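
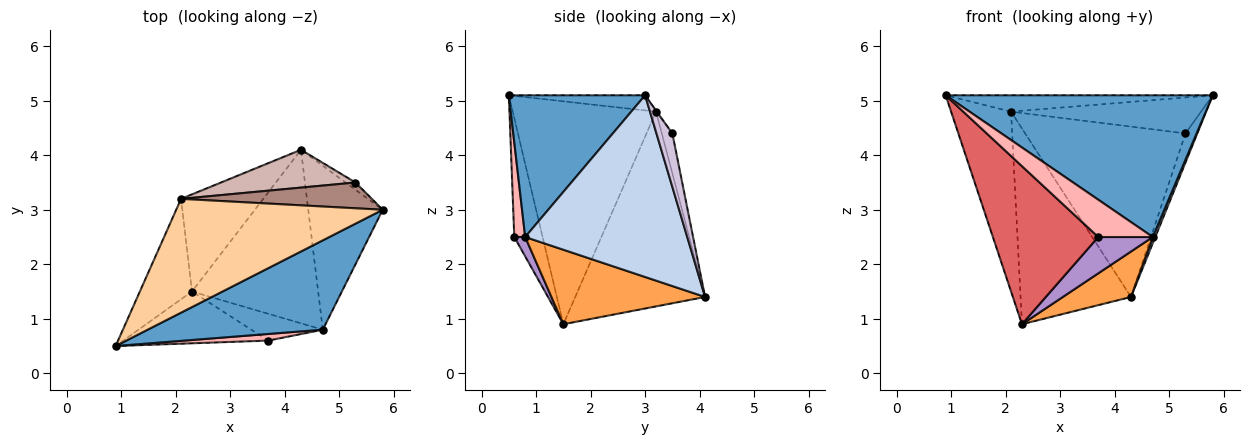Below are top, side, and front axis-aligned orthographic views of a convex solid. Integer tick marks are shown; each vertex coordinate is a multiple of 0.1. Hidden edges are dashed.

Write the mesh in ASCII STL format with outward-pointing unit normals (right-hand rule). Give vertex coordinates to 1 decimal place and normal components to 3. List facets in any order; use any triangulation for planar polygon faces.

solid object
 facet normal 0.396 -0.777 0.490
  outer loop
   vertex 4.7 0.8 2.5
   vertex 5.8 3.0 5.1
   vertex 0.9 0.5 5.1
  endloop
 endfacet
 facet normal 0.925 -0.014 -0.379
  outer loop
   vertex 4.7 0.8 2.5
   vertex 4.3 4.1 1.4
   vertex 5.8 3.0 5.1
  endloop
 endfacet
 facet normal 0.496 -0.220 -0.840
  outer loop
   vertex 4.7 0.8 2.5
   vertex 2.3 1.5 0.9
   vertex 4.3 4.1 1.4
  endloop
 endfacet
 facet normal -0.072 0.142 0.987
  outer loop
   vertex 2.1 3.2 4.8
   vertex 0.9 0.5 5.1
   vertex 5.8 3.0 5.1
  endloop
 endfacet
 facet normal -0.902 0.377 -0.211
  outer loop
   vertex 2.1 3.2 4.8
   vertex 2.3 1.5 0.9
   vertex 0.9 0.5 5.1
  endloop
 endfacet
 facet normal -0.725 0.617 -0.306
  outer loop
   vertex 2.1 3.2 4.8
   vertex 4.3 4.1 1.4
   vertex 2.3 1.5 0.9
  endloop
 endfacet
 facet normal -0.247 -0.921 -0.302
  outer loop
   vertex 3.7 0.6 2.5
   vertex 0.9 0.5 5.1
   vertex 2.3 1.5 0.9
  endloop
 endfacet
 facet normal 0.193 -0.966 0.171
  outer loop
   vertex 3.7 0.6 2.5
   vertex 4.7 0.8 2.5
   vertex 0.9 0.5 5.1
  endloop
 endfacet
 facet normal 0.159 -0.795 -0.586
  outer loop
   vertex 3.7 0.6 2.5
   vertex 2.3 1.5 0.9
   vertex 4.7 0.8 2.5
  endloop
 endfacet
 facet normal 0.795 0.589 -0.147
  outer loop
   vertex 5.3 3.5 4.4
   vertex 5.8 3.0 5.1
   vertex 4.3 4.1 1.4
  endloop
 endfacet
 facet normal -0.003 0.813 0.583
  outer loop
   vertex 5.3 3.5 4.4
   vertex 2.1 3.2 4.8
   vertex 5.8 3.0 5.1
  endloop
 endfacet
 facet normal -0.064 0.974 0.216
  outer loop
   vertex 5.3 3.5 4.4
   vertex 4.3 4.1 1.4
   vertex 2.1 3.2 4.8
  endloop
 endfacet
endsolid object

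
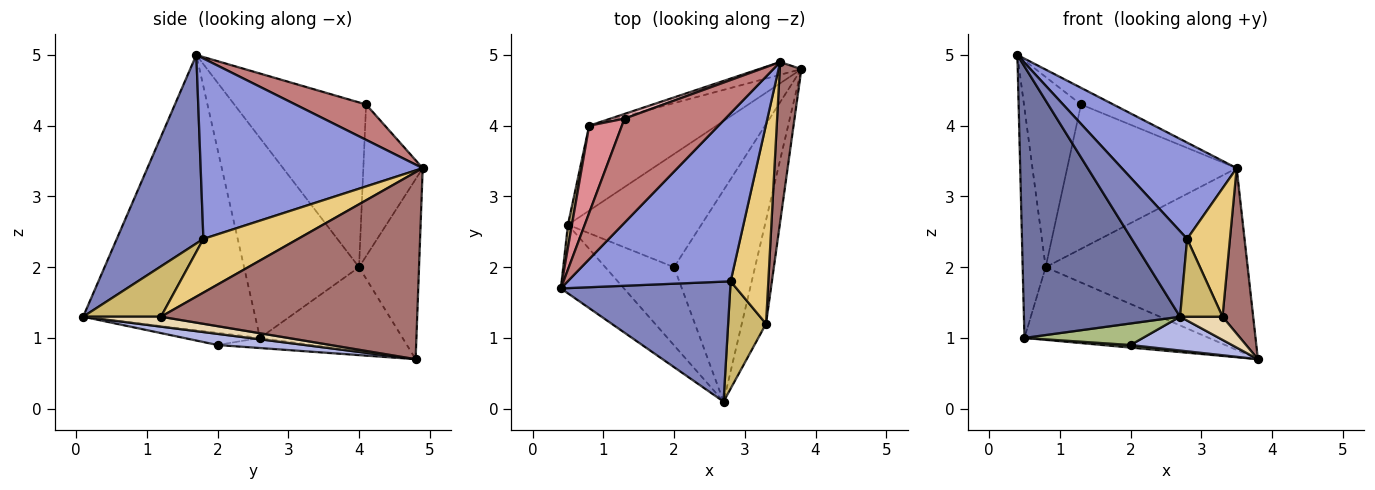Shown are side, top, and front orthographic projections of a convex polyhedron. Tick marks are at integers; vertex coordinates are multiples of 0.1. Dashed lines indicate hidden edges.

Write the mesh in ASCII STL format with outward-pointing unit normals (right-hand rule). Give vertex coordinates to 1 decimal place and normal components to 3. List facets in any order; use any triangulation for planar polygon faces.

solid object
 facet normal -0.730 -0.663 -0.167
  outer loop
   vertex 0.5 2.6 1.0
   vertex 2.7 0.1 1.3
   vertex 0.4 1.7 5.0
  endloop
 endfacet
 facet normal 0.672 -0.430 0.603
  outer loop
   vertex 2.8 1.8 2.4
   vertex 0.4 1.7 5.0
   vertex 2.7 0.1 1.3
  endloop
 endfacet
 facet normal 0.693 -0.358 0.626
  outer loop
   vertex 2.8 1.8 2.4
   vertex 3.5 4.9 3.4
   vertex 0.4 1.7 5.0
  endloop
 endfacet
 facet normal 0.135 -0.156 -0.978
  outer loop
   vertex 2.0 2.0 0.9
   vertex 3.8 4.8 0.7
   vertex 2.7 0.1 1.3
  endloop
 endfacet
 facet normal -0.076 -0.023 -0.997
  outer loop
   vertex 2.0 2.0 0.9
   vertex 0.5 2.6 1.0
   vertex 3.8 4.8 0.7
  endloop
 endfacet
 facet normal -0.168 -0.262 -0.950
  outer loop
   vertex 2.0 2.0 0.9
   vertex 2.7 0.1 1.3
   vertex 0.5 2.6 1.0
  endloop
 endfacet
 facet normal -0.284 0.956 -0.067
  outer loop
   vertex 0.8 4.0 2.0
   vertex 3.5 4.9 3.4
   vertex 3.8 4.8 0.7
  endloop
 endfacet
 facet normal -0.449 0.581 -0.679
  outer loop
   vertex 0.8 4.0 2.0
   vertex 3.8 4.8 0.7
   vertex 0.5 2.6 1.0
  endloop
 endfacet
 facet normal -0.980 0.196 0.020
  outer loop
   vertex 0.8 4.0 2.0
   vertex 0.5 2.6 1.0
   vertex 0.4 1.7 5.0
  endloop
 endfacet
 facet normal 0.733 -0.400 0.551
  outer loop
   vertex 3.3 1.2 1.3
   vertex 2.8 1.8 2.4
   vertex 2.7 0.1 1.3
  endloop
 endfacet
 facet normal 0.768 -0.347 0.538
  outer loop
   vertex 3.3 1.2 1.3
   vertex 3.5 4.9 3.4
   vertex 2.8 1.8 2.4
  endloop
 endfacet
 facet normal 0.371 -0.203 -0.906
  outer loop
   vertex 3.3 1.2 1.3
   vertex 2.7 0.1 1.3
   vertex 3.8 4.8 0.7
  endloop
 endfacet
 facet normal 0.986 -0.118 0.114
  outer loop
   vertex 3.3 1.2 1.3
   vertex 3.8 4.8 0.7
   vertex 3.5 4.9 3.4
  endloop
 endfacet
 facet normal 0.327 0.149 0.933
  outer loop
   vertex 1.3 4.1 4.3
   vertex 0.4 1.7 5.0
   vertex 3.5 4.9 3.4
  endloop
 endfacet
 facet normal -0.903 0.391 0.179
  outer loop
   vertex 1.3 4.1 4.3
   vertex 0.8 4.0 2.0
   vertex 0.4 1.7 5.0
  endloop
 endfacet
 facet normal -0.330 0.943 0.031
  outer loop
   vertex 1.3 4.1 4.3
   vertex 3.5 4.9 3.4
   vertex 0.8 4.0 2.0
  endloop
 endfacet
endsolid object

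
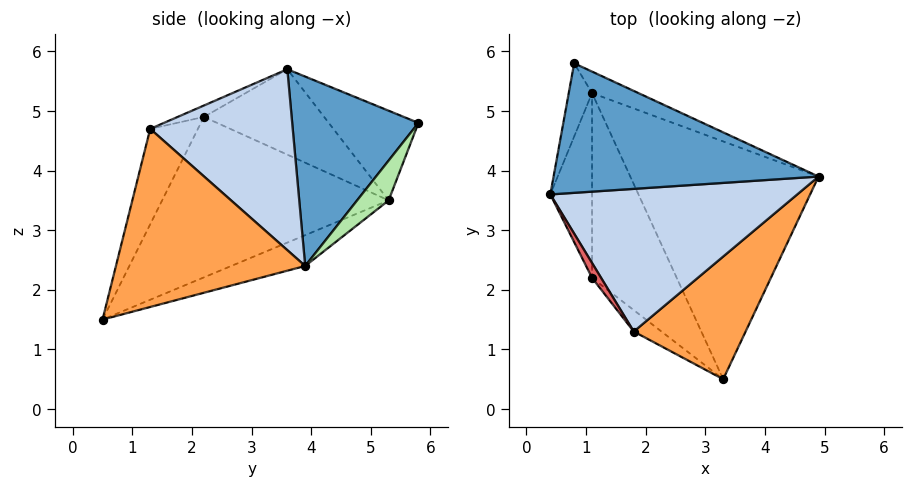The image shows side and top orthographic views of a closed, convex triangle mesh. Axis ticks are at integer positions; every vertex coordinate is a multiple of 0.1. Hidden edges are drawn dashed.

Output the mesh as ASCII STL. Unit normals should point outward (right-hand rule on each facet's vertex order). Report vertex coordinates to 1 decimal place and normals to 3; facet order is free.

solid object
 facet normal 0.567 0.221 0.793
  outer loop
   vertex 0.8 5.8 4.8
   vertex 0.4 3.6 5.7
   vertex 4.9 3.9 2.4
  endloop
 endfacet
 facet normal 0.591 0.009 0.807
  outer loop
   vertex 1.8 1.3 4.7
   vertex 4.9 3.9 2.4
   vertex 0.4 3.6 5.7
  endloop
 endfacet
 facet normal 0.745 -0.475 0.468
  outer loop
   vertex 1.8 1.3 4.7
   vertex 3.3 0.5 1.5
   vertex 4.9 3.9 2.4
  endloop
 endfacet
 facet normal -0.965 0.073 -0.251
  outer loop
   vertex 1.1 5.3 3.5
   vertex 0.4 3.6 5.7
   vertex 0.8 5.8 4.8
  endloop
 endfacet
 facet normal -0.153 0.320 -0.935
  outer loop
   vertex 1.1 5.3 3.5
   vertex 4.9 3.9 2.4
   vertex 3.3 0.5 1.5
  endloop
 endfacet
 facet normal 0.254 0.921 -0.296
  outer loop
   vertex 1.1 5.3 3.5
   vertex 0.8 5.8 4.8
   vertex 4.9 3.9 2.4
  endloop
 endfacet
 facet normal -0.627 -0.598 0.499
  outer loop
   vertex 1.1 2.2 4.9
   vertex 1.8 1.3 4.7
   vertex 0.4 3.6 5.7
  endloop
 endfacet
 facet normal -0.792 -0.565 -0.230
  outer loop
   vertex 1.1 2.2 4.9
   vertex 3.3 0.5 1.5
   vertex 1.8 1.3 4.7
  endloop
 endfacet
 facet normal -0.881 -0.195 -0.431
  outer loop
   vertex 1.1 2.2 4.9
   vertex 0.4 3.6 5.7
   vertex 1.1 5.3 3.5
  endloop
 endfacet
 facet normal -0.865 -0.206 -0.457
  outer loop
   vertex 1.1 2.2 4.9
   vertex 1.1 5.3 3.5
   vertex 3.3 0.5 1.5
  endloop
 endfacet
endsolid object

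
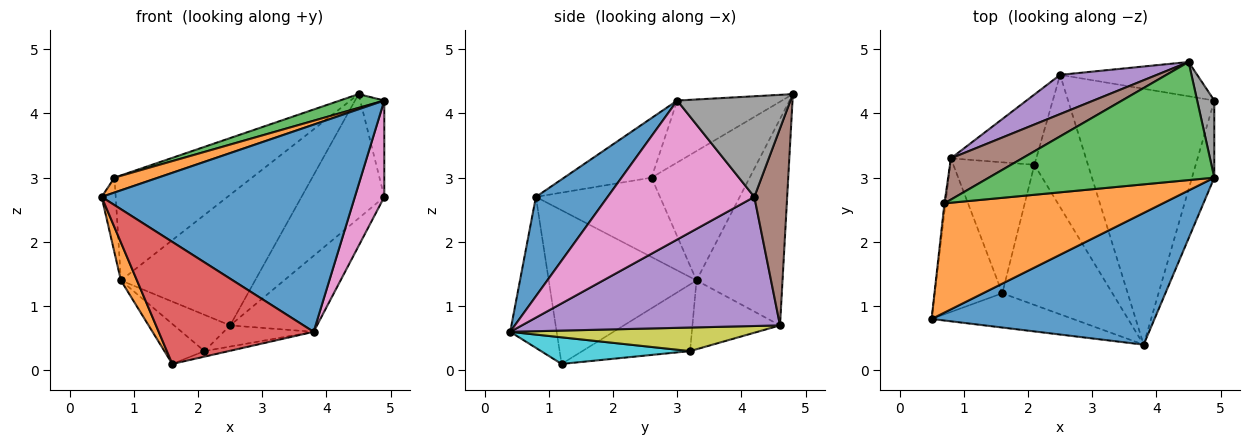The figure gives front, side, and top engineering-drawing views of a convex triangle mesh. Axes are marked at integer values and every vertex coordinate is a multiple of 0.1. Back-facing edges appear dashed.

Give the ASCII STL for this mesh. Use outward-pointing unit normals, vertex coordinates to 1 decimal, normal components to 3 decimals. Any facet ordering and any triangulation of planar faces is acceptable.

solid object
 facet normal 0.233 -0.821 0.522
  outer loop
   vertex 3.8 0.4 0.6
   vertex 4.9 3.0 4.2
   vertex 0.5 0.8 2.7
  endloop
 endfacet
 facet normal -0.261 -0.130 0.957
  outer loop
   vertex 0.7 2.6 3.0
   vertex 0.5 0.8 2.7
   vertex 4.9 3.0 4.2
  endloop
 endfacet
 facet normal -0.263 -0.112 0.958
  outer loop
   vertex 0.7 2.6 3.0
   vertex 4.9 3.0 4.2
   vertex 4.5 4.8 4.3
  endloop
 endfacet
 facet normal -0.277 -0.925 -0.260
  outer loop
   vertex 1.6 1.2 0.1
   vertex 3.8 0.4 0.6
   vertex 0.5 0.8 2.7
  endloop
 endfacet
 facet normal 0.646 0.217 -0.732
  outer loop
   vertex 4.9 4.2 2.7
   vertex 3.8 0.4 0.6
   vertex 2.5 4.6 0.7
  endloop
 endfacet
 facet normal 0.357 0.900 -0.248
  outer loop
   vertex 4.9 4.2 2.7
   vertex 2.5 4.6 0.7
   vertex 4.5 4.8 4.3
  endloop
 endfacet
 facet normal 0.969 -0.194 -0.156
  outer loop
   vertex 4.9 4.2 2.7
   vertex 4.9 3.0 4.2
   vertex 3.8 0.4 0.6
  endloop
 endfacet
 facet normal 0.965 0.205 0.164
  outer loop
   vertex 4.9 4.2 2.7
   vertex 4.5 4.8 4.3
   vertex 4.9 3.0 4.2
  endloop
 endfacet
 facet normal 0.398 0.145 -0.906
  outer loop
   vertex 2.1 3.2 0.3
   vertex 2.5 4.6 0.7
   vertex 3.8 0.4 0.6
  endloop
 endfacet
 facet normal 0.235 0.038 -0.971
  outer loop
   vertex 2.1 3.2 0.3
   vertex 3.8 0.4 0.6
   vertex 1.6 1.2 0.1
  endloop
 endfacet
 facet normal -0.994 0.113 -0.013
  outer loop
   vertex 0.8 3.3 1.4
   vertex 0.5 0.8 2.7
   vertex 0.7 2.6 3.0
  endloop
 endfacet
 facet normal -0.911 -0.099 -0.401
  outer loop
   vertex 0.8 3.3 1.4
   vertex 1.6 1.2 0.1
   vertex 0.5 0.8 2.7
  endloop
 endfacet
 facet normal -0.618 0.230 -0.752
  outer loop
   vertex 0.8 3.3 1.4
   vertex 2.1 3.2 0.3
   vertex 1.6 1.2 0.1
  endloop
 endfacet
 facet normal -0.582 0.373 -0.722
  outer loop
   vertex 0.8 3.3 1.4
   vertex 2.5 4.6 0.7
   vertex 2.1 3.2 0.3
  endloop
 endfacet
 facet normal -0.523 0.816 0.245
  outer loop
   vertex 0.8 3.3 1.4
   vertex 4.5 4.8 4.3
   vertex 2.5 4.6 0.7
  endloop
 endfacet
 facet normal -0.553 0.775 0.305
  outer loop
   vertex 0.8 3.3 1.4
   vertex 0.7 2.6 3.0
   vertex 4.5 4.8 4.3
  endloop
 endfacet
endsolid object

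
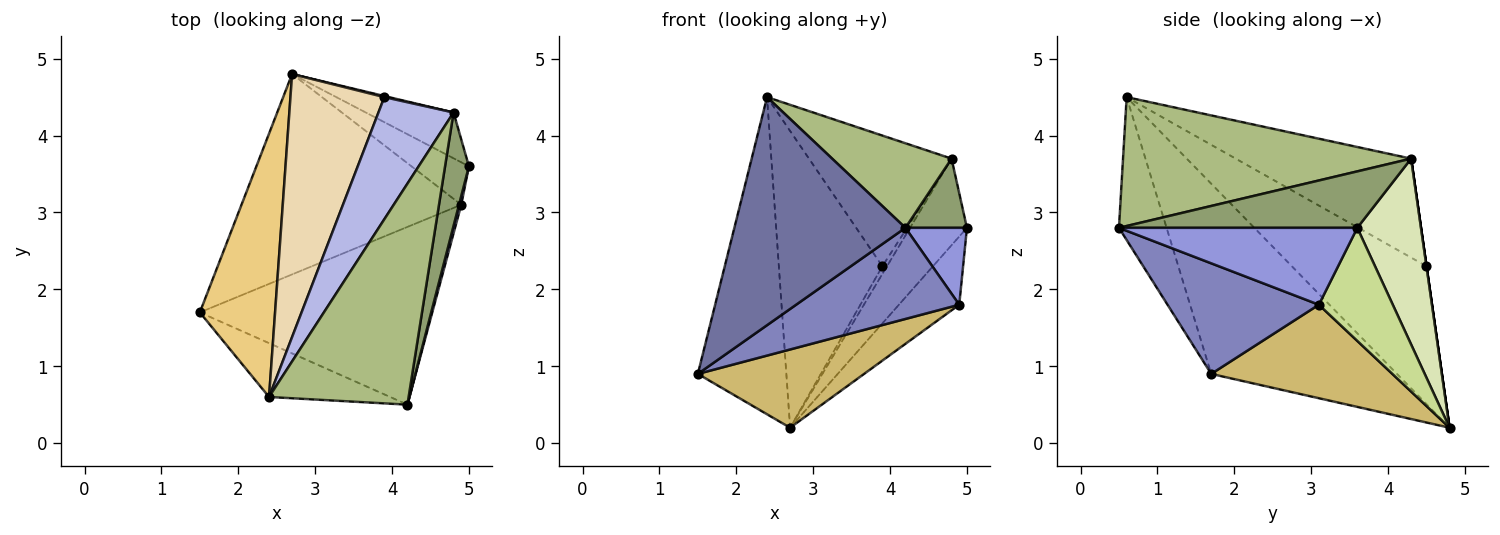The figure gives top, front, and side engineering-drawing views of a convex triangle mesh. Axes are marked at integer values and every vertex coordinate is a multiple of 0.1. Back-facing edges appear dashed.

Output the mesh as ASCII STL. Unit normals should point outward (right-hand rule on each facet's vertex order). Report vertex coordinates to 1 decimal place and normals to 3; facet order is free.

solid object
 facet normal -0.262 -0.939 -0.222
  outer loop
   vertex 2.4 0.6 4.5
   vertex 1.5 1.7 0.9
   vertex 4.2 0.5 2.8
  endloop
 endfacet
 facet normal 0.390 -0.420 -0.819
  outer loop
   vertex 4.9 3.1 1.8
   vertex 4.2 0.5 2.8
   vertex 1.5 1.7 0.9
  endloop
 endfacet
 facet normal 0.968 -0.250 0.028
  outer loop
   vertex 4.9 3.1 1.8
   vertex 5.0 3.6 2.8
   vertex 4.2 0.5 2.8
  endloop
 endfacet
 facet normal -0.669 0.543 0.507
  outer loop
   vertex 4.8 4.3 3.7
   vertex 3.9 4.5 2.3
   vertex 2.4 0.6 4.5
  endloop
 endfacet
 facet normal 0.896 -0.231 0.379
  outer loop
   vertex 4.8 4.3 3.7
   vertex 4.2 0.5 2.8
   vertex 5.0 3.6 2.8
  endloop
 endfacet
 facet normal 0.653 -0.271 0.707
  outer loop
   vertex 4.8 4.3 3.7
   vertex 2.4 0.6 4.5
   vertex 4.2 0.5 2.8
  endloop
 endfacet
 facet normal 0.721 0.588 -0.366
  outer loop
   vertex 2.7 4.8 0.2
   vertex 5.0 3.6 2.8
   vertex 4.9 3.1 1.8
  endloop
 endfacet
 facet normal 0.703 0.628 -0.332
  outer loop
   vertex 2.7 4.8 0.2
   vertex 4.8 4.3 3.7
   vertex 5.0 3.6 2.8
  endloop
 endfacet
 facet normal 0.000 0.990 0.141
  outer loop
   vertex 2.7 4.8 0.2
   vertex 3.9 4.5 2.3
   vertex 4.8 4.3 3.7
  endloop
 endfacet
 facet normal 0.368 -0.338 -0.866
  outer loop
   vertex 2.7 4.8 0.2
   vertex 4.9 3.1 1.8
   vertex 1.5 1.7 0.9
  endloop
 endfacet
 facet normal -0.850 0.405 0.336
  outer loop
   vertex 2.7 4.8 0.2
   vertex 1.5 1.7 0.9
   vertex 2.4 0.6 4.5
  endloop
 endfacet
 facet normal -0.698 0.536 0.475
  outer loop
   vertex 2.7 4.8 0.2
   vertex 2.4 0.6 4.5
   vertex 3.9 4.5 2.3
  endloop
 endfacet
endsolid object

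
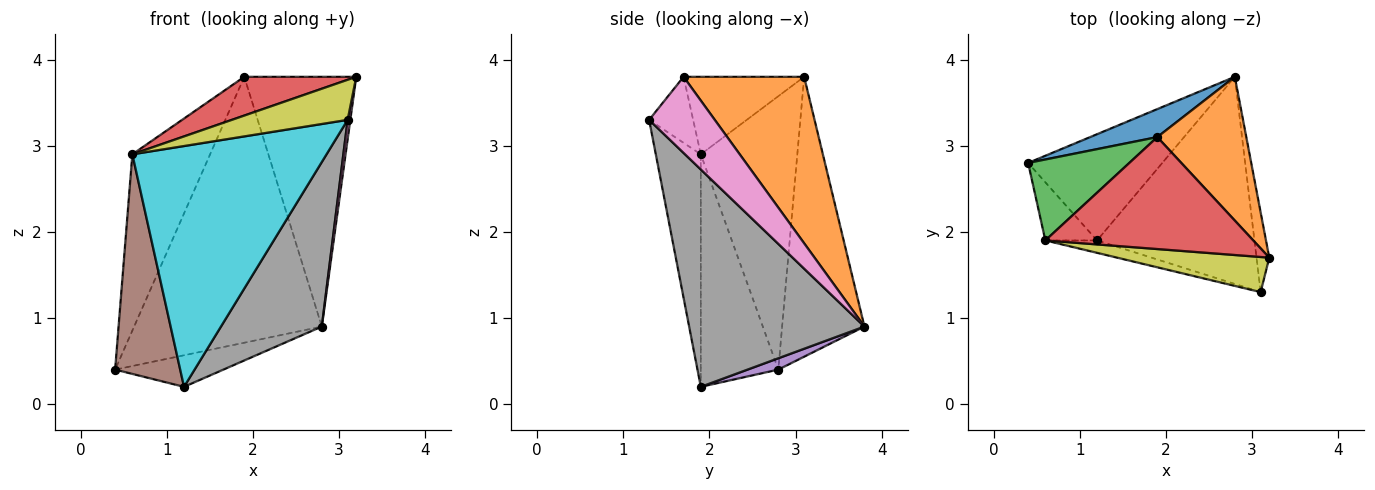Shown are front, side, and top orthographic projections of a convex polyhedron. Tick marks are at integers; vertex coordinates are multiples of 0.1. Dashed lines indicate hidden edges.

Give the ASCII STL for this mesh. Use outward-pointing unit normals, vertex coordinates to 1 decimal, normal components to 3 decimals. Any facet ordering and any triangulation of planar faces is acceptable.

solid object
 facet normal -0.400 0.912 0.096
  outer loop
   vertex 1.9 3.1 3.8
   vertex 2.8 3.8 0.9
   vertex 0.4 2.8 0.4
  endloop
 endfacet
 facet normal 0.682 0.634 0.365
  outer loop
   vertex 1.9 3.1 3.8
   vertex 3.2 1.7 3.8
   vertex 2.8 3.8 0.9
  endloop
 endfacet
 facet normal -0.748 0.603 0.277
  outer loop
   vertex 0.6 1.9 2.9
   vertex 1.9 3.1 3.8
   vertex 0.4 2.8 0.4
  endloop
 endfacet
 facet normal -0.332 -0.309 0.891
  outer loop
   vertex 0.6 1.9 2.9
   vertex 3.2 1.7 3.8
   vertex 1.9 3.1 3.8
  endloop
 endfacet
 facet normal 0.081 0.284 -0.955
  outer loop
   vertex 1.2 1.9 0.2
   vertex 0.4 2.8 0.4
   vertex 2.8 3.8 0.9
  endloop
 endfacet
 facet normal -0.755 -0.634 -0.168
  outer loop
   vertex 1.2 1.9 0.2
   vertex 0.6 1.9 2.9
   vertex 0.4 2.8 0.4
  endloop
 endfacet
 facet normal 0.985 -0.040 -0.165
  outer loop
   vertex 3.1 1.3 3.3
   vertex 2.8 3.8 0.9
   vertex 3.2 1.7 3.8
  endloop
 endfacet
 facet normal 0.734 -0.422 -0.532
  outer loop
   vertex 3.1 1.3 3.3
   vertex 1.2 1.9 0.2
   vertex 2.8 3.8 0.9
  endloop
 endfacet
 facet normal -0.275 -0.723 0.634
  outer loop
   vertex 3.1 1.3 3.3
   vertex 3.2 1.7 3.8
   vertex 0.6 1.9 2.9
  endloop
 endfacet
 facet normal -0.225 -0.973 -0.050
  outer loop
   vertex 3.1 1.3 3.3
   vertex 0.6 1.9 2.9
   vertex 1.2 1.9 0.2
  endloop
 endfacet
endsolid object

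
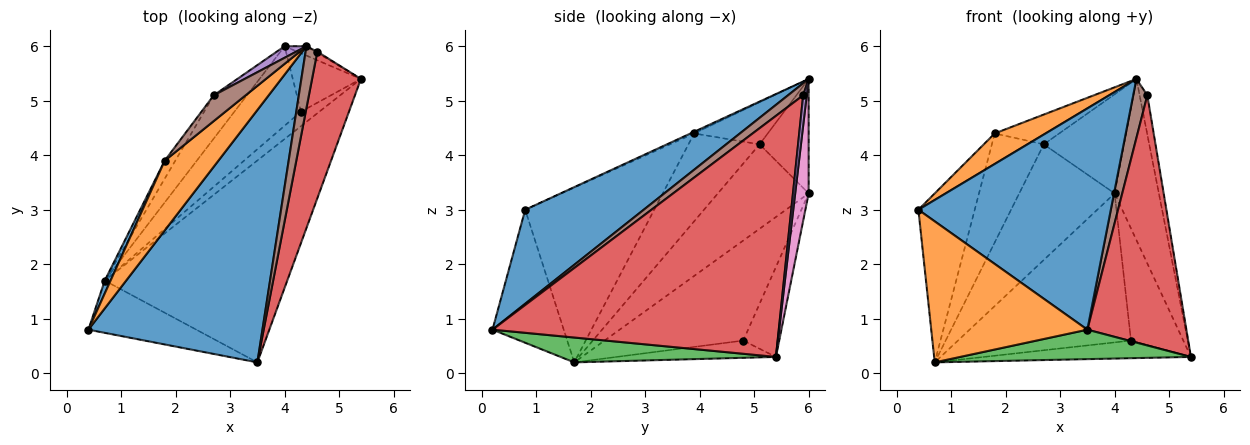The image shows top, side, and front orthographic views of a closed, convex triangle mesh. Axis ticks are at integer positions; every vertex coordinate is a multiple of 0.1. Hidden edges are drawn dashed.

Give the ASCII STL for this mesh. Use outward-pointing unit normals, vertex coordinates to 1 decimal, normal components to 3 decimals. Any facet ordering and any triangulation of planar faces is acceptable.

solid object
 facet normal 0.376 -0.611 0.697
  outer loop
   vertex 4.4 6.0 5.4
   vertex 0.4 0.8 3.0
   vertex 3.5 0.2 0.8
  endloop
 endfacet
 facet normal -0.393 -0.862 -0.319
  outer loop
   vertex 0.7 1.7 0.2
   vertex 3.5 0.2 0.8
   vertex 0.4 0.8 3.0
  endloop
 endfacet
 facet normal 0.133 -0.143 -0.981
  outer loop
   vertex 0.7 1.7 0.2
   vertex 5.4 5.4 0.3
   vertex 3.5 0.2 0.8
  endloop
 endfacet
 facet normal 0.928 -0.321 0.188
  outer loop
   vertex 4.6 5.9 5.1
   vertex 3.5 0.2 0.8
   vertex 5.4 5.4 0.3
  endloop
 endfacet
 facet normal 0.417 0.909 -0.025
  outer loop
   vertex 4.6 5.9 5.1
   vertex 5.4 5.4 0.3
   vertex 4.4 6.0 5.4
  endloop
 endfacet
 facet normal 0.596 -0.554 0.582
  outer loop
   vertex 4.6 5.9 5.1
   vertex 4.4 6.0 5.4
   vertex 3.5 0.2 0.8
  endloop
 endfacet
 facet normal 0.291 0.955 -0.055
  outer loop
   vertex 4.0 6.0 3.3
   vertex 4.4 6.0 5.4
   vertex 5.4 5.4 0.3
  endloop
 endfacet
 facet normal -0.511 0.664 -0.546
  outer loop
   vertex 4.3 4.8 0.6
   vertex 5.4 5.4 0.3
   vertex 0.7 1.7 0.2
  endloop
 endfacet
 facet normal -0.521 0.757 -0.394
  outer loop
   vertex 4.3 4.8 0.6
   vertex 4.0 6.0 3.3
   vertex 5.4 5.4 0.3
  endloop
 endfacet
 facet normal -0.578 0.720 -0.384
  outer loop
   vertex 4.3 4.8 0.6
   vertex 0.7 1.7 0.2
   vertex 4.0 6.0 3.3
  endloop
 endfacet
 facet normal -0.916 0.400 0.030
  outer loop
   vertex 1.8 3.9 4.4
   vertex 0.7 1.7 0.2
   vertex 0.4 0.8 3.0
  endloop
 endfacet
 facet normal -0.029 -0.401 0.916
  outer loop
   vertex 1.8 3.9 4.4
   vertex 0.4 0.8 3.0
   vertex 4.4 6.0 5.4
  endloop
 endfacet
 facet normal -0.665 0.699 -0.262
  outer loop
   vertex 2.7 5.1 4.2
   vertex 4.0 6.0 3.3
   vertex 0.7 1.7 0.2
  endloop
 endfacet
 facet normal -0.804 0.587 -0.097
  outer loop
   vertex 2.7 5.1 4.2
   vertex 0.7 1.7 0.2
   vertex 1.8 3.9 4.4
  endloop
 endfacet
 facet normal -0.519 0.849 0.099
  outer loop
   vertex 2.7 5.1 4.2
   vertex 4.4 6.0 5.4
   vertex 4.0 6.0 3.3
  endloop
 endfacet
 facet normal -0.653 0.572 0.496
  outer loop
   vertex 2.7 5.1 4.2
   vertex 1.8 3.9 4.4
   vertex 4.4 6.0 5.4
  endloop
 endfacet
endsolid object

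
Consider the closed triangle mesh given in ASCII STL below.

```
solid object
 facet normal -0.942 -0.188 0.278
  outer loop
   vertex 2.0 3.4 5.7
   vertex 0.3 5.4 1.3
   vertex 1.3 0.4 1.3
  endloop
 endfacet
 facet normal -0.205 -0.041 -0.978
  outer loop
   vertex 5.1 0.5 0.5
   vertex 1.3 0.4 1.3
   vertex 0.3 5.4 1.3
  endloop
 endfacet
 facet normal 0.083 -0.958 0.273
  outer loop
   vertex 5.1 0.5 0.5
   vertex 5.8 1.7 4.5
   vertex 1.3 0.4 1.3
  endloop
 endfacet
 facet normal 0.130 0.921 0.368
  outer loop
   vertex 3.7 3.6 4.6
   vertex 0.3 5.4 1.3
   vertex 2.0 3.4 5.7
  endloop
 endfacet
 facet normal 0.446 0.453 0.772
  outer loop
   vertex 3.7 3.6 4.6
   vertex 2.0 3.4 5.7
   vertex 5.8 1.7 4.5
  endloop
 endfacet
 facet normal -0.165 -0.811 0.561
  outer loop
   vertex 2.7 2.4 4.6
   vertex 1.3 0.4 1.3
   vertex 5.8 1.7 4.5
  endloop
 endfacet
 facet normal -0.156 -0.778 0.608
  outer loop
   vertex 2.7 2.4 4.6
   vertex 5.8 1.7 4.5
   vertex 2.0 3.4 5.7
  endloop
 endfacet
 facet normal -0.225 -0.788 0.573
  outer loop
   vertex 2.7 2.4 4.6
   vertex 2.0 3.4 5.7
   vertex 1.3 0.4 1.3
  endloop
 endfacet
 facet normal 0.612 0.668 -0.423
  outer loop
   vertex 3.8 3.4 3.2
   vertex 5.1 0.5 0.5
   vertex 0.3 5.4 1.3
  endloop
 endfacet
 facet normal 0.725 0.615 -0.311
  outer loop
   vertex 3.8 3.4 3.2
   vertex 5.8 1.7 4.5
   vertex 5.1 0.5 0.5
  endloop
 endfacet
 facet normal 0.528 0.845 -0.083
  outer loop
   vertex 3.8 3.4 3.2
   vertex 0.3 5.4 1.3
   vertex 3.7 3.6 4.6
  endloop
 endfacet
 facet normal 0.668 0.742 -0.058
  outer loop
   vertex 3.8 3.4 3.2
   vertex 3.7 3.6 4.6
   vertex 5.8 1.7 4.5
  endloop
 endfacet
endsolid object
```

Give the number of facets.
12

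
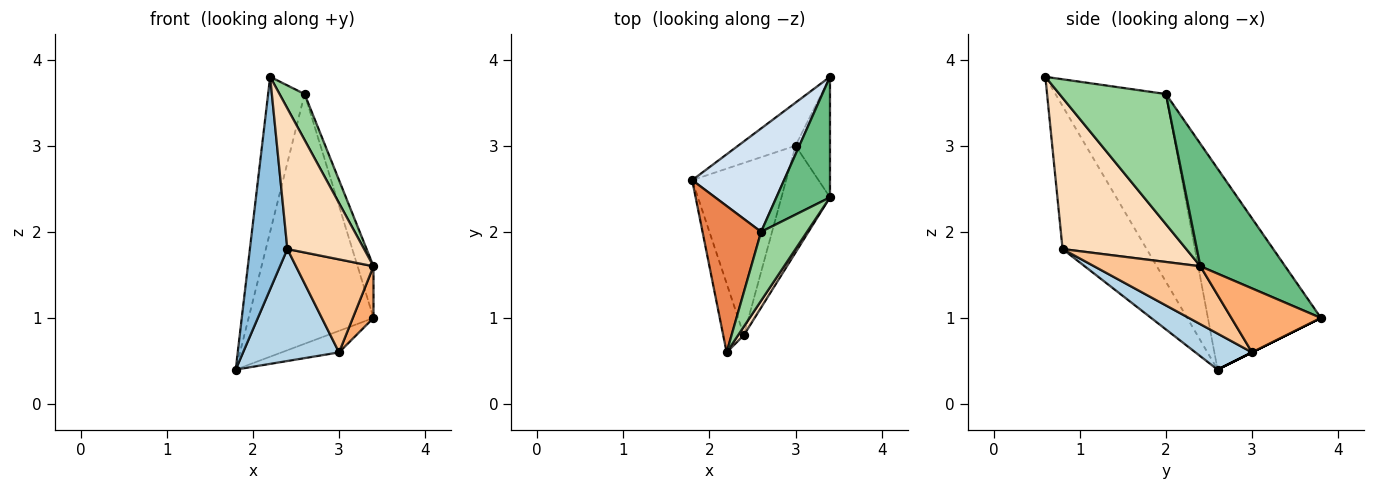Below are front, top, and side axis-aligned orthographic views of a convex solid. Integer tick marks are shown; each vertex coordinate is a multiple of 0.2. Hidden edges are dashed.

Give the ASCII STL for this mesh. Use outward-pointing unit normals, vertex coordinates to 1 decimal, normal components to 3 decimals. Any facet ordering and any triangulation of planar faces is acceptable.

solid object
 facet normal 0.000 0.447 -0.894
  outer loop
   vertex 3.0 3.0 0.6
   vertex 1.8 2.6 0.4
   vertex 3.4 3.8 1.0
  endloop
 endfacet
 facet normal -0.905 -0.404 -0.131
  outer loop
   vertex 2.4 0.8 1.8
   vertex 2.2 0.6 3.8
   vertex 1.8 2.6 0.4
  endloop
 endfacet
 facet normal 0.306 -0.519 -0.798
  outer loop
   vertex 2.4 0.8 1.8
   vertex 1.8 2.6 0.4
   vertex 3.0 3.0 0.6
  endloop
 endfacet
 facet normal -0.642 0.709 0.293
  outer loop
   vertex 2.6 2.0 3.6
   vertex 3.4 3.8 1.0
   vertex 1.8 2.6 0.4
  endloop
 endfacet
 facet normal -0.910 0.301 0.284
  outer loop
   vertex 2.6 2.0 3.6
   vertex 1.8 2.6 0.4
   vertex 2.2 0.6 3.8
  endloop
 endfacet
 facet normal 0.863 -0.199 -0.465
  outer loop
   vertex 3.4 2.4 1.6
   vertex 3.0 3.0 0.6
   vertex 3.4 3.8 1.0
  endloop
 endfacet
 facet normal 0.669 -0.488 -0.560
  outer loop
   vertex 3.4 2.4 1.6
   vertex 2.4 0.8 1.8
   vertex 3.0 3.0 0.6
  endloop
 endfacet
 facet normal 0.849 -0.527 0.032
  outer loop
   vertex 3.4 2.4 1.6
   vertex 2.2 0.6 3.8
   vertex 2.4 0.8 1.8
  endloop
 endfacet
 facet normal 0.903 0.169 0.395
  outer loop
   vertex 3.4 2.4 1.6
   vertex 3.4 3.8 1.0
   vertex 2.6 2.0 3.6
  endloop
 endfacet
 facet normal 0.921 -0.217 0.325
  outer loop
   vertex 3.4 2.4 1.6
   vertex 2.6 2.0 3.6
   vertex 2.2 0.6 3.8
  endloop
 endfacet
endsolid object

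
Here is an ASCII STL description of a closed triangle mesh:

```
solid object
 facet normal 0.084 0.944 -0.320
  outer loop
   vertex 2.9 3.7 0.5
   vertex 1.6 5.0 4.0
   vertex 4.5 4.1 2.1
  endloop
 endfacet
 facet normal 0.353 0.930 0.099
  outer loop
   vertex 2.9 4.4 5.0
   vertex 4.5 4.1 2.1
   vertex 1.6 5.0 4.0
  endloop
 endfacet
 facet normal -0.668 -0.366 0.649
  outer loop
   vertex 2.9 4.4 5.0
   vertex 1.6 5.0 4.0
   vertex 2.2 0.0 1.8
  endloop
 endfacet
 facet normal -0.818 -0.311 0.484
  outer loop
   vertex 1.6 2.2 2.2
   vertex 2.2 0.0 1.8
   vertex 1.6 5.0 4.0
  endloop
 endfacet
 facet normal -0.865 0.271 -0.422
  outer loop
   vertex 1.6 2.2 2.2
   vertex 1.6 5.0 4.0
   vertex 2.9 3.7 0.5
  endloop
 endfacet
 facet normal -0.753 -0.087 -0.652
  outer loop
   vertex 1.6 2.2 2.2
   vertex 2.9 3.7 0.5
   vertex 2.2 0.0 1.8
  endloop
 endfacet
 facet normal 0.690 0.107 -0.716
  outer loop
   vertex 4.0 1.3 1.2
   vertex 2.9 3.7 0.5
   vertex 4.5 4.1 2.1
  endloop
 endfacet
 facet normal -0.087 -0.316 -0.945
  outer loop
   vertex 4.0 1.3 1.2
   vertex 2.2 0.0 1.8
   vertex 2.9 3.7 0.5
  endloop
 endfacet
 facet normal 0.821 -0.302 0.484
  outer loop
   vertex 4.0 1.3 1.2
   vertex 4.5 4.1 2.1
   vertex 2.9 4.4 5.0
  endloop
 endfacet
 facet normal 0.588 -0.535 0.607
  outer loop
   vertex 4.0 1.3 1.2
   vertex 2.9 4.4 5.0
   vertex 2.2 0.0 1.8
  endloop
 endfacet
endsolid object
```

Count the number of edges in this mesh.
15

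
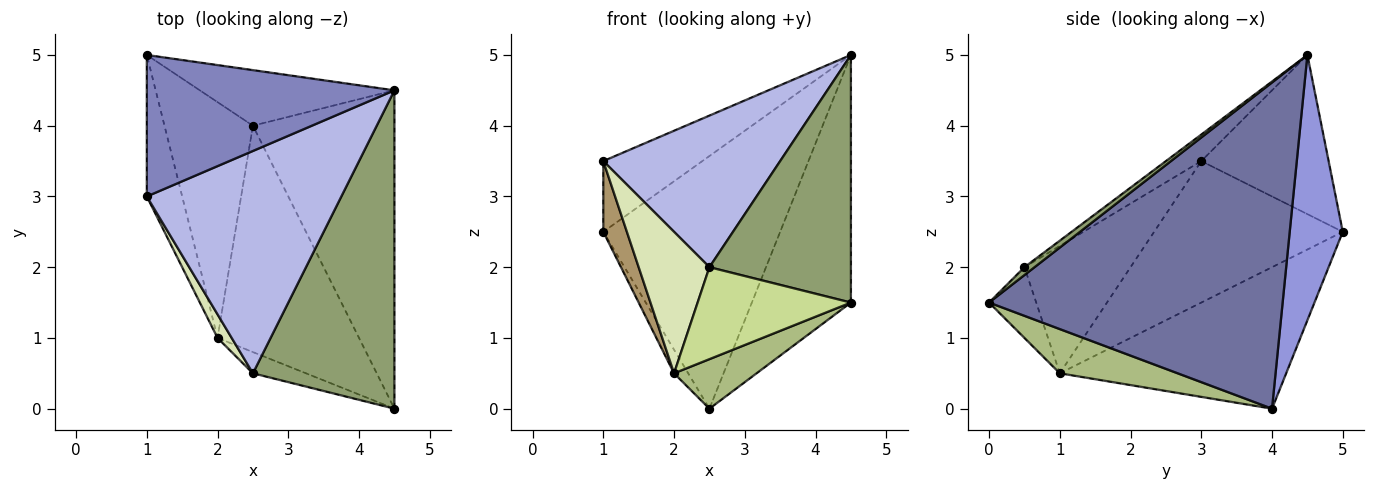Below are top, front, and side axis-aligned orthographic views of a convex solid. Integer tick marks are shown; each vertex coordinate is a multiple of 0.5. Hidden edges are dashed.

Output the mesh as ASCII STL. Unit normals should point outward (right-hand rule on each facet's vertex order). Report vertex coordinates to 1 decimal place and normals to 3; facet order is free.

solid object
 facet normal 0.876 0.296 -0.380
  outer loop
   vertex 2.5 4.0 0.0
   vertex 4.5 4.5 5.0
   vertex 4.5 0.0 1.5
  endloop
 endfacet
 facet normal -0.498 0.388 0.775
  outer loop
   vertex 1.0 5.0 2.5
   vertex 1.0 3.0 3.5
   vertex 4.5 4.5 5.0
  endloop
 endfacet
 facet normal 0.281 0.937 -0.206
  outer loop
   vertex 1.0 5.0 2.5
   vertex 4.5 4.5 5.0
   vertex 2.5 4.0 0.0
  endloop
 endfacet
 facet normal -0.112 -0.560 0.821
  outer loop
   vertex 2.5 0.5 2.0
   vertex 4.5 4.5 5.0
   vertex 1.0 3.0 3.5
  endloop
 endfacet
 facet normal 0.044 -0.613 0.789
  outer loop
   vertex 2.5 0.5 2.0
   vertex 4.5 0.0 1.5
   vertex 4.5 4.5 5.0
  endloop
 endfacet
 facet normal 0.292 -0.204 -0.934
  outer loop
   vertex 2.0 1.0 0.5
   vertex 2.5 4.0 0.0
   vertex 4.5 0.0 1.5
  endloop
 endfacet
 facet normal -0.287 -0.933 -0.215
  outer loop
   vertex 2.0 1.0 0.5
   vertex 4.5 0.0 1.5
   vertex 2.5 0.5 2.0
  endloop
 endfacet
 facet normal -0.829 -0.552 0.092
  outer loop
   vertex 2.0 1.0 0.5
   vertex 2.5 0.5 2.0
   vertex 1.0 3.0 3.5
  endloop
 endfacet
 facet normal -0.963 -0.120 -0.241
  outer loop
   vertex 2.0 1.0 0.5
   vertex 1.0 3.0 3.5
   vertex 1.0 5.0 2.5
  endloop
 endfacet
 facet normal -0.847 0.053 -0.529
  outer loop
   vertex 2.0 1.0 0.5
   vertex 1.0 5.0 2.5
   vertex 2.5 4.0 0.0
  endloop
 endfacet
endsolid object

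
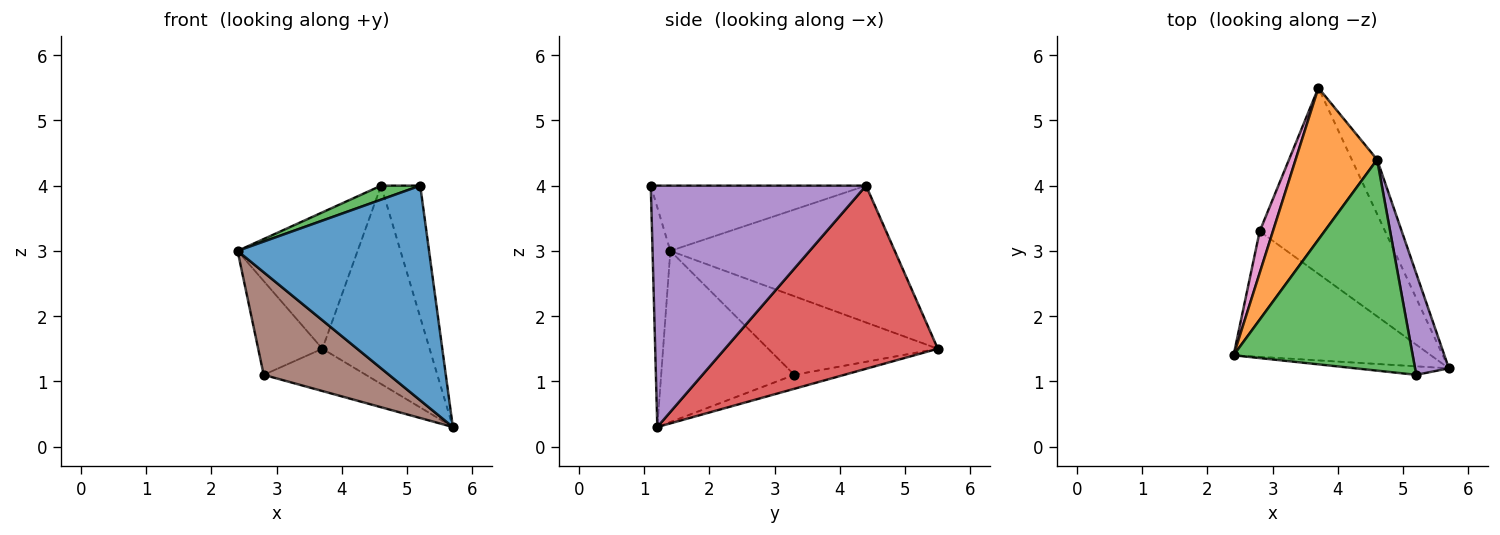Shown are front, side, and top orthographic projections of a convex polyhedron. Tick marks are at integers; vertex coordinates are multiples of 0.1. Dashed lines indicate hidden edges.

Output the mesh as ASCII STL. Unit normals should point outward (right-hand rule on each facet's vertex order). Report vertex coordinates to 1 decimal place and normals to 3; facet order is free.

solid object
 facet normal -0.093 -0.995 -0.039
  outer loop
   vertex 5.2 1.1 4.0
   vertex 2.4 1.4 3.0
   vertex 5.7 1.2 0.3
  endloop
 endfacet
 facet normal -0.781 0.418 0.465
  outer loop
   vertex 4.6 4.4 4.0
   vertex 3.7 5.5 1.5
   vertex 2.4 1.4 3.0
  endloop
 endfacet
 facet normal -0.342 -0.062 0.938
  outer loop
   vertex 4.6 4.4 4.0
   vertex 2.4 1.4 3.0
   vertex 5.2 1.1 4.0
  endloop
 endfacet
 facet normal 0.886 0.446 -0.123
  outer loop
   vertex 4.6 4.4 4.0
   vertex 5.7 1.2 0.3
   vertex 3.7 5.5 1.5
  endloop
 endfacet
 facet normal 0.975 0.177 0.137
  outer loop
   vertex 4.6 4.4 4.0
   vertex 5.2 1.1 4.0
   vertex 5.7 1.2 0.3
  endloop
 endfacet
 facet normal -0.558 -0.525 -0.643
  outer loop
   vertex 2.8 3.3 1.1
   vertex 5.7 1.2 0.3
   vertex 2.4 1.4 3.0
  endloop
 endfacet
 facet normal -0.924 0.350 0.155
  outer loop
   vertex 2.8 3.3 1.1
   vertex 2.4 1.4 3.0
   vertex 3.7 5.5 1.5
  endloop
 endfacet
 facet normal -0.108 0.220 -0.969
  outer loop
   vertex 2.8 3.3 1.1
   vertex 3.7 5.5 1.5
   vertex 5.7 1.2 0.3
  endloop
 endfacet
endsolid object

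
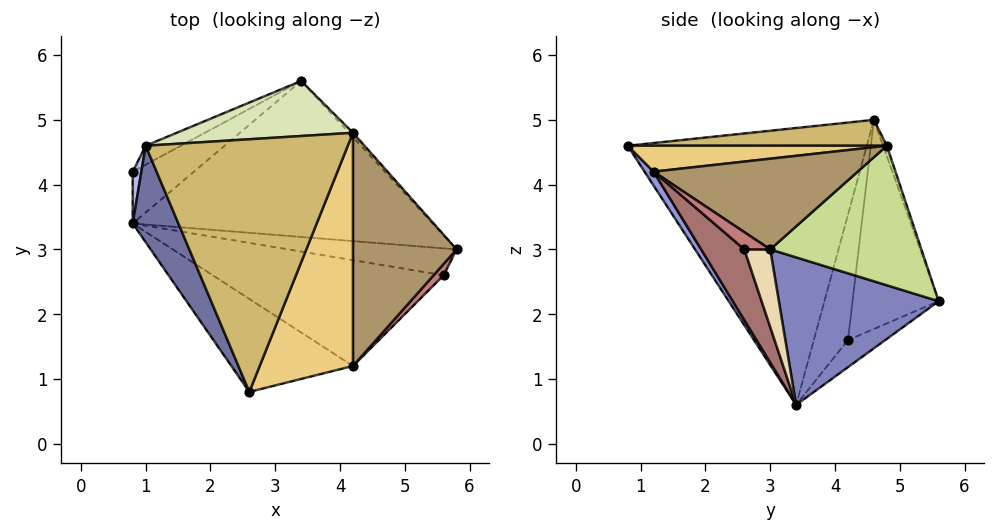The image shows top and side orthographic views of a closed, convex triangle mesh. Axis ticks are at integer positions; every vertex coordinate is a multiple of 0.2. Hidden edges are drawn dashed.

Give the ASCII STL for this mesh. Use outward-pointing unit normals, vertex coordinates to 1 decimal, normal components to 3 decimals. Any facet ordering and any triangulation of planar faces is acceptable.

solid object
 facet normal -0.906 -0.397 0.149
  outer loop
   vertex 1.0 4.6 5.0
   vertex 0.8 3.4 0.6
   vertex 2.6 0.8 4.6
  endloop
 endfacet
 facet normal 0.437 0.130 -0.890
  outer loop
   vertex 3.4 5.6 2.2
   vertex 5.8 3.0 3.0
   vertex 0.8 3.4 0.6
  endloop
 endfacet
 facet normal 0.065 -0.823 -0.564
  outer loop
   vertex 4.2 1.2 4.2
   vertex 2.6 0.8 4.6
   vertex 0.8 3.4 0.6
  endloop
 endfacet
 facet normal -0.994 -0.086 0.069
  outer loop
   vertex 0.8 4.2 1.6
   vertex 0.8 3.4 0.6
   vertex 1.0 4.6 5.0
  endloop
 endfacet
 facet normal -0.266 0.753 -0.602
  outer loop
   vertex 0.8 4.2 1.6
   vertex 3.4 5.6 2.2
   vertex 0.8 3.4 0.6
  endloop
 endfacet
 facet normal -0.459 0.885 -0.077
  outer loop
   vertex 0.8 4.2 1.6
   vertex 1.0 4.6 5.0
   vertex 3.4 5.6 2.2
  endloop
 endfacet
 facet normal 0.738 0.675 -0.021
  outer loop
   vertex 4.2 4.8 4.6
   vertex 5.8 3.0 3.0
   vertex 3.4 5.6 2.2
  endloop
 endfacet
 facet normal -0.019 0.947 0.322
  outer loop
   vertex 4.2 4.8 4.6
   vertex 3.4 5.6 2.2
   vertex 1.0 4.6 5.0
  endloop
 endfacet
 facet normal 0.656 -0.083 0.750
  outer loop
   vertex 4.2 4.8 4.6
   vertex 4.2 1.2 4.2
   vertex 5.8 3.0 3.0
  endloop
 endfacet
 facet normal 0.127 -0.051 0.991
  outer loop
   vertex 4.2 4.8 4.6
   vertex 1.0 4.6 5.0
   vertex 2.6 0.8 4.6
  endloop
 endfacet
 facet normal 0.266 -0.106 0.958
  outer loop
   vertex 4.2 4.8 4.6
   vertex 2.6 0.8 4.6
   vertex 4.2 1.2 4.2
  endloop
 endfacet
 facet normal 0.410 -0.205 -0.889
  outer loop
   vertex 5.6 2.6 3.0
   vertex 0.8 3.4 0.6
   vertex 5.8 3.0 3.0
  endloop
 endfacet
 facet normal 0.196 -0.744 -0.639
  outer loop
   vertex 5.6 2.6 3.0
   vertex 4.2 1.2 4.2
   vertex 0.8 3.4 0.6
  endloop
 endfacet
 facet normal 0.793 -0.396 0.463
  outer loop
   vertex 5.6 2.6 3.0
   vertex 5.8 3.0 3.0
   vertex 4.2 1.2 4.2
  endloop
 endfacet
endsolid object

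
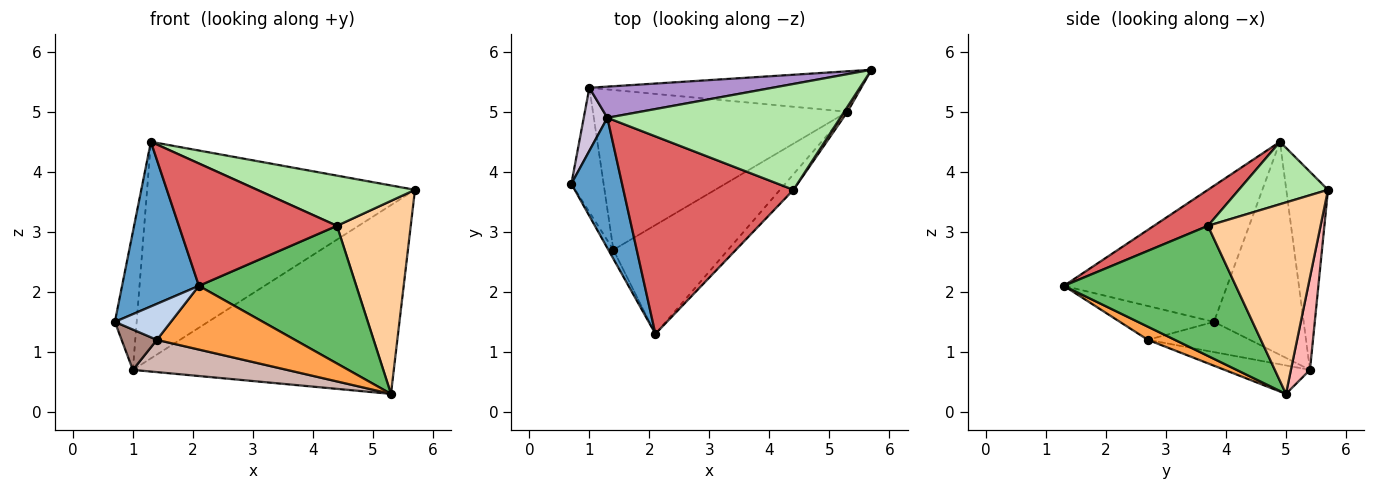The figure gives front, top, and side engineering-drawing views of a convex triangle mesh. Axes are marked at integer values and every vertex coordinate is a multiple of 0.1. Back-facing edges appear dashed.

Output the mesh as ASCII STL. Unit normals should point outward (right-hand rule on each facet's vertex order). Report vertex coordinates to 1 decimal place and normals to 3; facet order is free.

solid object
 facet normal -0.857 -0.403 0.319
  outer loop
   vertex 1.3 4.9 4.5
   vertex 0.7 3.8 1.5
   vertex 2.1 1.3 2.1
  endloop
 endfacet
 facet normal -0.852 -0.508 -0.127
  outer loop
   vertex 1.4 2.7 1.2
   vertex 2.1 1.3 2.1
   vertex 0.7 3.8 1.5
  endloop
 endfacet
 facet normal 0.098 -0.503 -0.859
  outer loop
   vertex 1.4 2.7 1.2
   vertex 5.3 5.0 0.3
   vertex 2.1 1.3 2.1
  endloop
 endfacet
 facet normal 0.836 -0.548 0.014
  outer loop
   vertex 4.4 3.7 3.1
   vertex 5.3 5.0 0.3
   vertex 5.7 5.7 3.7
  endloop
 endfacet
 facet normal 0.736 -0.673 -0.076
  outer loop
   vertex 4.4 3.7 3.1
   vertex 2.1 1.3 2.1
   vertex 5.3 5.0 0.3
  endloop
 endfacet
 facet normal 0.235 -0.416 0.878
  outer loop
   vertex 4.4 3.7 3.1
   vertex 5.7 5.7 3.7
   vertex 1.3 4.9 4.5
  endloop
 endfacet
 facet normal 0.177 -0.518 0.837
  outer loop
   vertex 4.4 3.7 3.1
   vertex 1.3 4.9 4.5
   vertex 2.1 1.3 2.1
  endloop
 endfacet
 facet normal 0.071 0.975 -0.209
  outer loop
   vertex 1.0 5.4 0.7
   vertex 5.7 5.7 3.7
   vertex 5.3 5.0 0.3
  endloop
 endfacet
 facet normal -0.152 0.978 0.141
  outer loop
   vertex 1.0 5.4 0.7
   vertex 1.3 4.9 4.5
   vertex 5.7 5.7 3.7
  endloop
 endfacet
 facet normal -0.966 0.235 0.107
  outer loop
   vertex 1.0 5.4 0.7
   vertex 0.7 3.8 1.5
   vertex 1.3 4.9 4.5
  endloop
 endfacet
 facet normal -0.666 -0.230 -0.710
  outer loop
   vertex 1.0 5.4 0.7
   vertex 1.4 2.7 1.2
   vertex 0.7 3.8 1.5
  endloop
 endfacet
 facet normal -0.109 -0.197 -0.974
  outer loop
   vertex 1.0 5.4 0.7
   vertex 5.3 5.0 0.3
   vertex 1.4 2.7 1.2
  endloop
 endfacet
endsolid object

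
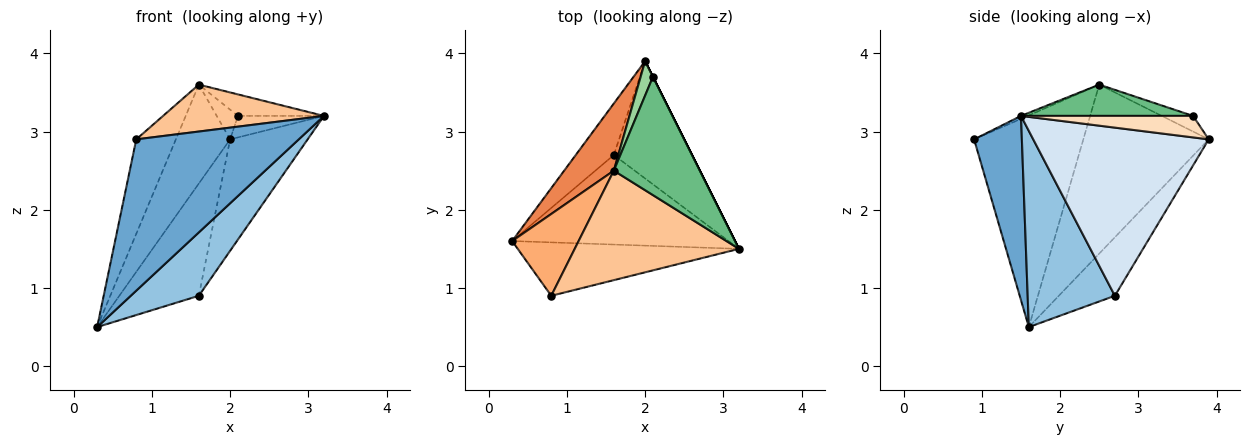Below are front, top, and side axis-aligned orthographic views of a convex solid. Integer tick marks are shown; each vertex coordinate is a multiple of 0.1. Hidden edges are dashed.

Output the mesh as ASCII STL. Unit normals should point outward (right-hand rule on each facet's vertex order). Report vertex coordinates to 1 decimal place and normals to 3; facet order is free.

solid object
 facet normal 0.267 -0.909 -0.321
  outer loop
   vertex 0.8 0.9 2.9
   vertex 0.3 1.6 0.5
   vertex 3.2 1.5 3.2
  endloop
 endfacet
 facet normal 0.595 -0.464 -0.656
  outer loop
   vertex 1.6 2.7 0.9
   vertex 3.2 1.5 3.2
   vertex 0.3 1.6 0.5
  endloop
 endfacet
 facet normal -0.539 0.765 -0.351
  outer loop
   vertex 1.6 2.7 0.9
   vertex 0.3 1.6 0.5
   vertex 2.0 3.9 2.9
  endloop
 endfacet
 facet normal 0.842 0.372 -0.391
  outer loop
   vertex 1.6 2.7 0.9
   vertex 2.0 3.9 2.9
   vertex 3.2 1.5 3.2
  endloop
 endfacet
 facet normal -0.886 0.383 0.260
  outer loop
   vertex 1.6 2.5 3.6
   vertex 2.0 3.9 2.9
   vertex 0.3 1.6 0.5
  endloop
 endfacet
 facet normal -0.902 0.327 0.283
  outer loop
   vertex 1.6 2.5 3.6
   vertex 0.3 1.6 0.5
   vertex 0.8 0.9 2.9
  endloop
 endfacet
 facet normal -0.016 -0.394 0.919
  outer loop
   vertex 1.6 2.5 3.6
   vertex 0.8 0.9 2.9
   vertex 3.2 1.5 3.2
  endloop
 endfacet
 facet normal 0.894 0.447 0.000
  outer loop
   vertex 2.1 3.7 3.2
   vertex 3.2 1.5 3.2
   vertex 2.0 3.9 2.9
  endloop
 endfacet
 facet normal 0.337 0.168 0.926
  outer loop
   vertex 2.1 3.7 3.2
   vertex 1.6 2.5 3.6
   vertex 3.2 1.5 3.2
  endloop
 endfacet
 facet normal -0.694 0.471 0.545
  outer loop
   vertex 2.1 3.7 3.2
   vertex 2.0 3.9 2.9
   vertex 1.6 2.5 3.6
  endloop
 endfacet
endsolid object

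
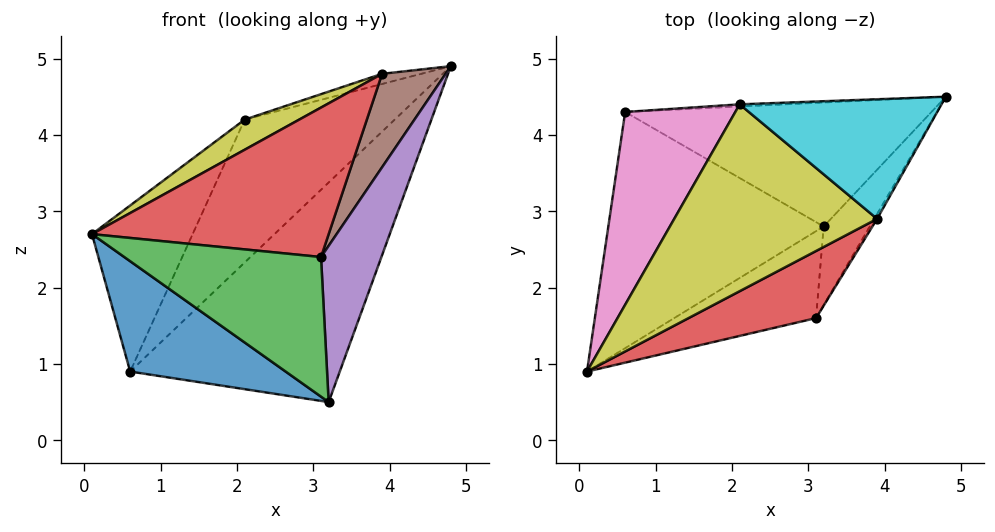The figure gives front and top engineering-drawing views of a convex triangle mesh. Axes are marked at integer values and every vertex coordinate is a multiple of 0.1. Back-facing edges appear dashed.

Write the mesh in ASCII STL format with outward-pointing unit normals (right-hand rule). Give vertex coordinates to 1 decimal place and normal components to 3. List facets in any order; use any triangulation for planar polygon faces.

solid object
 facet normal -0.358 -0.395 -0.846
  outer loop
   vertex 0.6 4.3 0.9
   vertex 3.2 2.8 0.5
   vertex 0.1 0.9 2.7
  endloop
 endfacet
 facet normal 0.393 0.801 -0.452
  outer loop
   vertex 0.6 4.3 0.9
   vertex 4.8 4.5 4.9
   vertex 3.2 2.8 0.5
  endloop
 endfacet
 facet normal 0.144 -0.840 -0.523
  outer loop
   vertex 3.1 1.6 2.4
   vertex 0.1 0.9 2.7
   vertex 3.2 2.8 0.5
  endloop
 endfacet
 facet normal 0.246 -0.884 0.397
  outer loop
   vertex 3.1 1.6 2.4
   vertex 3.9 2.9 4.8
   vertex 0.1 0.9 2.7
  endloop
 endfacet
 facet normal 0.909 -0.372 -0.187
  outer loop
   vertex 3.1 1.6 2.4
   vertex 3.2 2.8 0.5
   vertex 4.8 4.5 4.9
  endloop
 endfacet
 facet normal 0.872 -0.489 -0.026
  outer loop
   vertex 3.1 1.6 2.4
   vertex 4.8 4.5 4.9
   vertex 3.9 2.9 4.8
  endloop
 endfacet
 facet normal -0.863 0.329 0.382
  outer loop
   vertex 2.1 4.4 4.2
   vertex 0.6 4.3 0.9
   vertex 0.1 0.9 2.7
  endloop
 endfacet
 facet normal -0.033 0.999 -0.015
  outer loop
   vertex 2.1 4.4 4.2
   vertex 4.8 4.5 4.9
   vertex 0.6 4.3 0.9
  endloop
 endfacet
 facet normal -0.419 -0.145 0.896
  outer loop
   vertex 2.1 4.4 4.2
   vertex 0.1 0.9 2.7
   vertex 3.9 2.9 4.8
  endloop
 endfacet
 facet normal -0.253 0.082 0.964
  outer loop
   vertex 2.1 4.4 4.2
   vertex 3.9 2.9 4.8
   vertex 4.8 4.5 4.9
  endloop
 endfacet
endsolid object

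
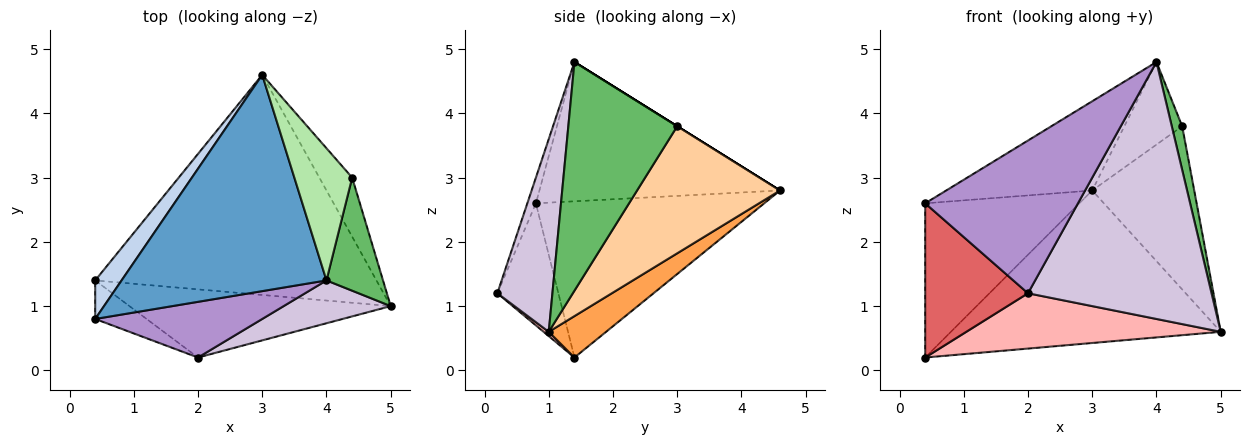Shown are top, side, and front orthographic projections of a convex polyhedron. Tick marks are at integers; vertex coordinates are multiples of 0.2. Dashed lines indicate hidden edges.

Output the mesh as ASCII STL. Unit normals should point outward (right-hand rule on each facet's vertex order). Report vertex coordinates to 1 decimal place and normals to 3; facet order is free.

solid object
 facet normal -0.532 0.323 0.783
  outer loop
   vertex 4.0 1.4 4.8
   vertex 3.0 4.6 2.8
   vertex 0.4 0.8 2.6
  endloop
 endfacet
 facet normal -0.821 0.554 0.139
  outer loop
   vertex 0.4 1.4 0.2
   vertex 0.4 0.8 2.6
   vertex 3.0 4.6 2.8
  endloop
 endfacet
 facet normal 0.120 0.565 -0.816
  outer loop
   vertex 0.4 1.4 0.2
   vertex 3.0 4.6 2.8
   vertex 5.0 1.0 0.6
  endloop
 endfacet
 facet normal 0.797 0.568 -0.206
  outer loop
   vertex 4.4 3.0 3.8
   vertex 5.0 1.0 0.6
   vertex 3.0 4.6 2.8
  endloop
 endfacet
 facet normal 0.967 -0.092 0.239
  outer loop
   vertex 4.4 3.0 3.8
   vertex 4.0 1.4 4.8
   vertex 5.0 1.0 0.6
  endloop
 endfacet
 facet normal 0.000 0.530 0.848
  outer loop
   vertex 4.4 3.0 3.8
   vertex 3.0 4.6 2.8
   vertex 4.0 1.4 4.8
  endloop
 endfacet
 facet normal -0.499 -0.841 -0.210
  outer loop
   vertex 2.0 0.2 1.2
   vertex 0.4 0.8 2.6
   vertex 0.4 1.4 0.2
  endloop
 endfacet
 facet normal 0.013 -0.630 -0.776
  outer loop
   vertex 2.0 0.2 1.2
   vertex 0.4 1.4 0.2
   vertex 5.0 1.0 0.6
  endloop
 endfacet
 facet normal -0.053 -0.938 0.342
  outer loop
   vertex 2.0 0.2 1.2
   vertex 4.0 1.4 4.8
   vertex 0.4 0.8 2.6
  endloop
 endfacet
 facet normal 0.284 -0.946 0.158
  outer loop
   vertex 2.0 0.2 1.2
   vertex 5.0 1.0 0.6
   vertex 4.0 1.4 4.8
  endloop
 endfacet
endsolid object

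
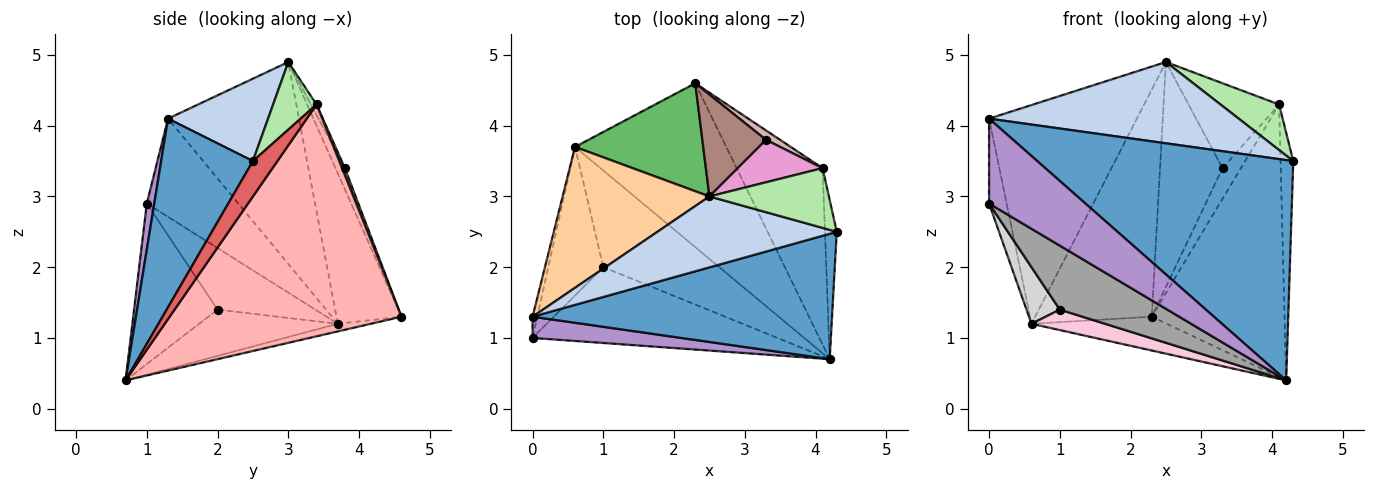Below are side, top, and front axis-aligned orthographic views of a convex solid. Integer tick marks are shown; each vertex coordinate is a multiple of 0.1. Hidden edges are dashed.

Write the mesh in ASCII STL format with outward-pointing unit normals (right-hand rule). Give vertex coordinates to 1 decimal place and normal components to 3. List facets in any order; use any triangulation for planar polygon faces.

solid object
 facet normal 0.297 -0.830 0.472
  outer loop
   vertex 4.2 0.7 0.4
   vertex 4.3 2.5 3.5
   vertex 0.0 1.3 4.1
  endloop
 endfacet
 facet normal 0.289 -0.721 0.629
  outer loop
   vertex 2.5 3.0 4.9
   vertex 0.0 1.3 4.1
   vertex 4.3 2.5 3.5
  endloop
 endfacet
 facet normal -0.049 0.202 -0.978
  outer loop
   vertex 0.6 3.7 1.2
   vertex 2.3 4.6 1.3
   vertex 4.2 0.7 0.4
  endloop
 endfacet
 facet normal -0.597 0.674 0.434
  outer loop
   vertex 0.6 3.7 1.2
   vertex 0.0 1.3 4.1
   vertex 2.5 3.0 4.9
  endloop
 endfacet
 facet normal -0.450 0.807 0.384
  outer loop
   vertex 0.6 3.7 1.2
   vertex 2.5 3.0 4.9
   vertex 2.3 4.6 1.3
  endloop
 endfacet
 facet normal 0.410 -0.553 0.725
  outer loop
   vertex 4.1 3.4 4.3
   vertex 2.5 3.0 4.9
   vertex 4.3 2.5 3.5
  endloop
 endfacet
 facet normal 0.851 0.441 -0.284
  outer loop
   vertex 4.1 3.4 4.3
   vertex 4.3 2.5 3.5
   vertex 4.2 0.7 0.4
  endloop
 endfacet
 facet normal 0.826 0.473 -0.306
  outer loop
   vertex 4.1 3.4 4.3
   vertex 4.2 0.7 0.4
   vertex 2.3 4.6 1.3
  endloop
 endfacet
 facet normal 0.075 -0.967 0.242
  outer loop
   vertex 0.0 1.0 2.9
   vertex 4.2 0.7 0.4
   vertex 0.0 1.3 4.1
  endloop
 endfacet
 facet normal -0.981 0.188 -0.047
  outer loop
   vertex 0.0 1.0 2.9
   vertex 0.0 1.3 4.1
   vertex 0.6 3.7 1.2
  endloop
 endfacet
 facet normal -0.136 0.902 0.409
  outer loop
   vertex 3.3 3.8 3.4
   vertex 2.3 4.6 1.3
   vertex 2.5 3.0 4.9
  endloop
 endfacet
 facet normal 0.145 0.946 0.291
  outer loop
   vertex 3.3 3.8 3.4
   vertex 4.1 3.4 4.3
   vertex 2.3 4.6 1.3
  endloop
 endfacet
 facet normal -0.056 0.893 0.447
  outer loop
   vertex 3.3 3.8 3.4
   vertex 2.5 3.0 4.9
   vertex 4.1 3.4 4.3
  endloop
 endfacet
 facet normal -0.363 -0.193 -0.912
  outer loop
   vertex 1.0 2.0 1.4
   vertex 0.6 3.7 1.2
   vertex 4.2 0.7 0.4
  endloop
 endfacet
 facet normal -0.448 -0.577 -0.683
  outer loop
   vertex 1.0 2.0 1.4
   vertex 4.2 0.7 0.4
   vertex 0.0 1.0 2.9
  endloop
 endfacet
 facet normal -0.723 -0.246 -0.646
  outer loop
   vertex 1.0 2.0 1.4
   vertex 0.0 1.0 2.9
   vertex 0.6 3.7 1.2
  endloop
 endfacet
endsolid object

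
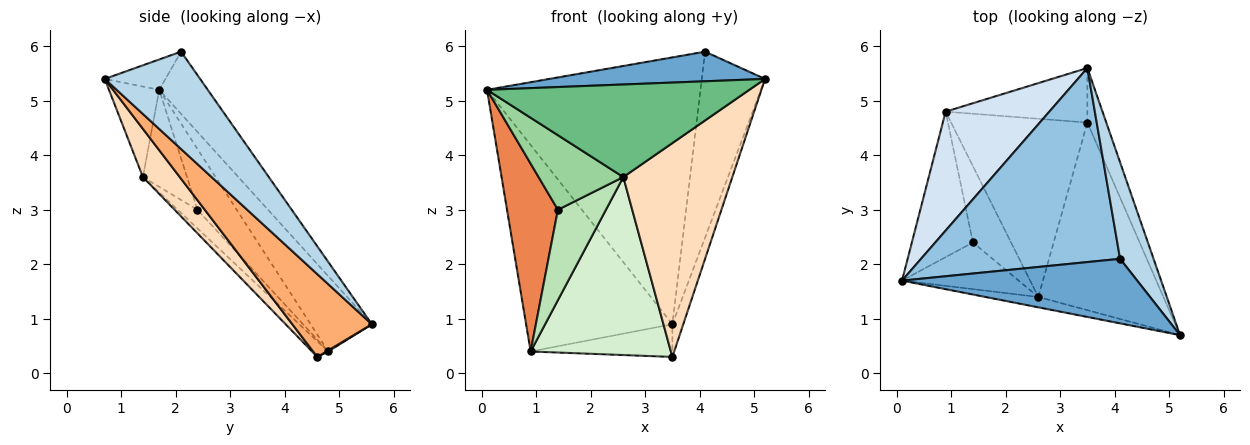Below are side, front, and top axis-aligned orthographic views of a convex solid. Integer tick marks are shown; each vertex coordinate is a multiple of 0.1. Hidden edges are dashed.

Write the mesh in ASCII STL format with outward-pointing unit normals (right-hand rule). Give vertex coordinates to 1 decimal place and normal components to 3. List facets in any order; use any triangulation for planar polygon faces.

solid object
 facet normal -0.117 -0.414 0.903
  outer loop
   vertex 4.1 2.1 5.9
   vertex 0.1 1.7 5.2
   vertex 5.2 0.7 5.4
  endloop
 endfacet
 facet normal -0.181 0.795 0.578
  outer loop
   vertex 4.1 2.1 5.9
   vertex 3.5 5.6 0.9
   vertex 0.1 1.7 5.2
  endloop
 endfacet
 facet normal 0.801 0.531 0.276
  outer loop
   vertex 4.1 2.1 5.9
   vertex 5.2 0.7 5.4
   vertex 3.5 5.6 0.9
  endloop
 endfacet
 facet normal -0.341 0.815 0.469
  outer loop
   vertex 0.9 4.8 0.4
   vertex 0.1 1.7 5.2
   vertex 3.5 5.6 0.9
  endloop
 endfacet
 facet normal -0.521 -0.675 -0.523
  outer loop
   vertex 1.4 2.4 3.0
   vertex 0.1 1.7 5.2
   vertex 0.9 4.8 0.4
  endloop
 endfacet
 facet normal 0.966 0.132 -0.221
  outer loop
   vertex 3.5 4.6 0.3
   vertex 3.5 5.6 0.9
   vertex 5.2 0.7 5.4
  endloop
 endfacet
 facet normal 0.007 0.514 -0.857
  outer loop
   vertex 3.5 4.6 0.3
   vertex 0.9 4.8 0.4
   vertex 3.5 5.6 0.9
  endloop
 endfacet
 facet normal 0.246 -0.728 -0.639
  outer loop
   vertex 2.6 1.4 3.6
   vertex 3.5 4.6 0.3
   vertex 5.2 0.7 5.4
  endloop
 endfacet
 facet normal -0.187 -0.976 -0.109
  outer loop
   vertex 2.6 1.4 3.6
   vertex 5.2 0.7 5.4
   vertex 0.1 1.7 5.2
  endloop
 endfacet
 facet normal -0.404 -0.776 -0.485
  outer loop
   vertex 2.6 1.4 3.6
   vertex 0.1 1.7 5.2
   vertex 1.4 2.4 3.0
  endloop
 endfacet
 facet normal -0.300 -0.729 -0.615
  outer loop
   vertex 2.6 1.4 3.6
   vertex 1.4 2.4 3.0
   vertex 0.9 4.8 0.4
  endloop
 endfacet
 facet normal -0.081 -0.704 -0.705
  outer loop
   vertex 2.6 1.4 3.6
   vertex 0.9 4.8 0.4
   vertex 3.5 4.6 0.3
  endloop
 endfacet
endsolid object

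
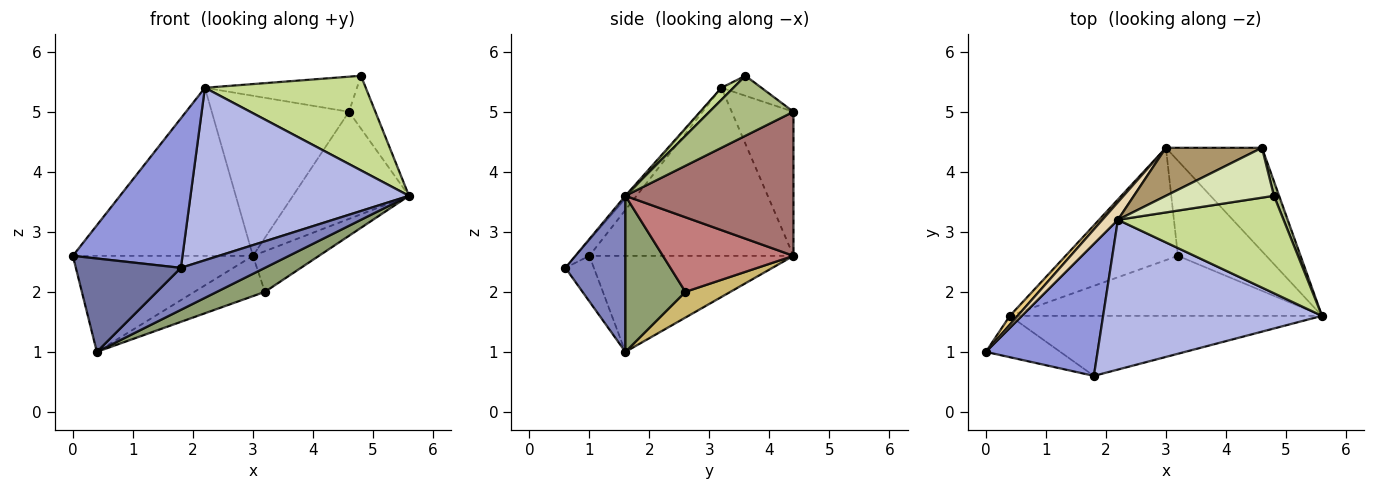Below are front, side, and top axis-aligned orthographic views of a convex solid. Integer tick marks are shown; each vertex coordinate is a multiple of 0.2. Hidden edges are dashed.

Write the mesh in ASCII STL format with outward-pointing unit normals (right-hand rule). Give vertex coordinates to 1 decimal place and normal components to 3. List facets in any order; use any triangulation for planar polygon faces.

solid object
 facet normal -0.241 -0.887 -0.393
  outer loop
   vertex 1.8 0.6 2.4
   vertex 0.0 1.0 2.6
   vertex 0.4 1.6 1.0
  endloop
 endfacet
 facet normal 0.379 -0.531 -0.758
  outer loop
   vertex 1.8 0.6 2.4
   vertex 0.4 1.6 1.0
   vertex 5.6 1.6 3.6
  endloop
 endfacet
 facet normal -0.093 -0.746 0.659
  outer loop
   vertex 1.8 0.6 2.4
   vertex 2.2 3.2 5.4
   vertex 0.0 1.0 2.6
  endloop
 endfacet
 facet normal -0.008 -0.755 0.656
  outer loop
   vertex 1.8 0.6 2.4
   vertex 5.6 1.6 3.6
   vertex 2.2 3.2 5.4
  endloop
 endfacet
 facet normal 0.421 -0.337 -0.842
  outer loop
   vertex 3.2 2.6 2.0
   vertex 5.6 1.6 3.6
   vertex 0.4 1.6 1.0
  endloop
 endfacet
 facet normal 0.951 0.299 0.081
  outer loop
   vertex 4.8 3.6 5.6
   vertex 5.6 1.6 3.6
   vertex 4.6 4.4 5.0
  endloop
 endfacet
 facet normal 0.052 -0.696 0.716
  outer loop
   vertex 4.8 3.6 5.6
   vertex 2.2 3.2 5.4
   vertex 5.6 1.6 3.6
  endloop
 endfacet
 facet normal -0.150 0.569 0.809
  outer loop
   vertex 4.8 3.6 5.6
   vertex 4.6 4.4 5.0
   vertex 2.2 3.2 5.4
  endloop
 endfacet
 facet normal -0.396 0.880 0.264
  outer loop
   vertex 3.0 4.4 2.6
   vertex 2.2 3.2 5.4
   vertex 4.6 4.4 5.0
  endloop
 endfacet
 facet normal 0.211 0.330 -0.920
  outer loop
   vertex 3.0 4.4 2.6
   vertex 3.2 2.6 2.0
   vertex 0.4 1.6 1.0
  endloop
 endfacet
 facet normal -0.748 0.660 0.061
  outer loop
   vertex 3.0 4.4 2.6
   vertex 0.4 1.6 1.0
   vertex 0.0 1.0 2.6
  endloop
 endfacet
 facet normal -0.748 0.660 0.069
  outer loop
   vertex 3.0 4.4 2.6
   vertex 0.0 1.0 2.6
   vertex 2.2 3.2 5.4
  endloop
 endfacet
 facet normal 0.721 0.498 -0.481
  outer loop
   vertex 3.0 4.4 2.6
   vertex 4.6 4.4 5.0
   vertex 5.6 1.6 3.6
  endloop
 endfacet
 facet normal 0.613 0.310 -0.726
  outer loop
   vertex 3.0 4.4 2.6
   vertex 5.6 1.6 3.6
   vertex 3.2 2.6 2.0
  endloop
 endfacet
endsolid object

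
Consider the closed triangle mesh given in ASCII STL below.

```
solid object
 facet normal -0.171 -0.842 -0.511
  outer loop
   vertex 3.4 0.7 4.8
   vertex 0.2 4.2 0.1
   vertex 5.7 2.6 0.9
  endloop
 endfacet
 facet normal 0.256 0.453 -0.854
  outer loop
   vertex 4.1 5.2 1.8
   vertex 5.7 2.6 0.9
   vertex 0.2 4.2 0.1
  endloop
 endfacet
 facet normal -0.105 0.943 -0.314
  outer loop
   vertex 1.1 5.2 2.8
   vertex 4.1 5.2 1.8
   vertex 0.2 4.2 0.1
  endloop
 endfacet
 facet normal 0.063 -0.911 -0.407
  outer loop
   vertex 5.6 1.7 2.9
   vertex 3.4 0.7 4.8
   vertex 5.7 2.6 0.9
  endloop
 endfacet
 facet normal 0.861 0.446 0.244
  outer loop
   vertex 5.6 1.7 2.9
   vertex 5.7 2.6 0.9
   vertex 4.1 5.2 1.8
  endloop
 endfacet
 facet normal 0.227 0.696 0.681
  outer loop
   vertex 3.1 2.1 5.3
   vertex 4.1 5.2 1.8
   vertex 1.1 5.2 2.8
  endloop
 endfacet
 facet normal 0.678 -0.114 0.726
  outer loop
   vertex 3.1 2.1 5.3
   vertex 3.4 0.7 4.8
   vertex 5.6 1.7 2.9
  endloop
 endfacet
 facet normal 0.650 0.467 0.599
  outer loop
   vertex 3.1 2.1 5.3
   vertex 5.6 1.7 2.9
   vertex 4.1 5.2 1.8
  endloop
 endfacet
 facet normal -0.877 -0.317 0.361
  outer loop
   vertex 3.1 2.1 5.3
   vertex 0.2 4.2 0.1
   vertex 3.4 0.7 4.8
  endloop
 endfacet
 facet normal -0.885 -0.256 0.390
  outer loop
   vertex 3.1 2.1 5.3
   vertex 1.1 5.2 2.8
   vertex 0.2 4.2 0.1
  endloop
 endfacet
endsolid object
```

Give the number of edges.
15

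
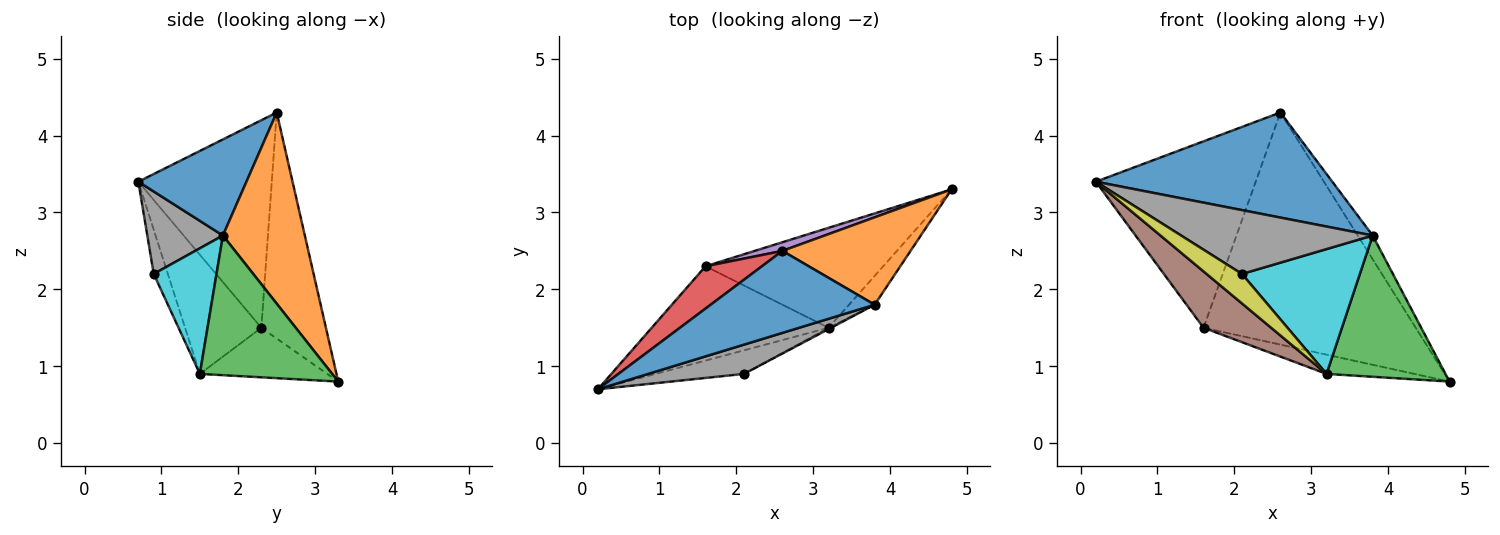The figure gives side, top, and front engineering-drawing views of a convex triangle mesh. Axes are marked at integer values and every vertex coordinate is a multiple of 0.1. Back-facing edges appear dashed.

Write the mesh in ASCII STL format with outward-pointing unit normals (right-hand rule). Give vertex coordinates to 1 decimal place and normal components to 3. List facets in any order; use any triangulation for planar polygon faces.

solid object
 facet normal 0.339 -0.742 0.579
  outer loop
   vertex 3.8 1.8 2.7
   vertex 2.6 2.5 4.3
   vertex 0.2 0.7 3.4
  endloop
 endfacet
 facet normal 0.821 0.150 0.550
  outer loop
   vertex 3.8 1.8 2.7
   vertex 4.8 3.3 0.8
   vertex 2.6 2.5 4.3
  endloop
 endfacet
 facet normal 0.737 -0.662 -0.135
  outer loop
   vertex 3.2 1.5 0.9
   vertex 4.8 3.3 0.8
   vertex 3.8 1.8 2.7
  endloop
 endfacet
 facet normal -0.631 0.756 0.172
  outer loop
   vertex 1.6 2.3 1.5
   vertex 0.2 0.7 3.4
   vertex 2.6 2.5 4.3
  endloop
 endfacet
 facet normal -0.291 0.956 0.036
  outer loop
   vertex 1.6 2.3 1.5
   vertex 2.6 2.5 4.3
   vertex 4.8 3.3 0.8
  endloop
 endfacet
 facet normal -0.501 -0.444 -0.743
  outer loop
   vertex 1.6 2.3 1.5
   vertex 3.2 1.5 0.9
   vertex 0.2 0.7 3.4
  endloop
 endfacet
 facet normal -0.264 0.182 -0.947
  outer loop
   vertex 1.6 2.3 1.5
   vertex 4.8 3.3 0.8
   vertex 3.2 1.5 0.9
  endloop
 endfacet
 facet normal 0.338 -0.856 0.392
  outer loop
   vertex 2.1 0.9 2.2
   vertex 3.8 1.8 2.7
   vertex 0.2 0.7 3.4
  endloop
 endfacet
 facet normal -0.298 -0.745 -0.596
  outer loop
   vertex 2.1 0.9 2.2
   vertex 0.2 0.7 3.4
   vertex 3.2 1.5 0.9
  endloop
 endfacet
 facet normal 0.470 -0.883 -0.010
  outer loop
   vertex 2.1 0.9 2.2
   vertex 3.2 1.5 0.9
   vertex 3.8 1.8 2.7
  endloop
 endfacet
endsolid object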